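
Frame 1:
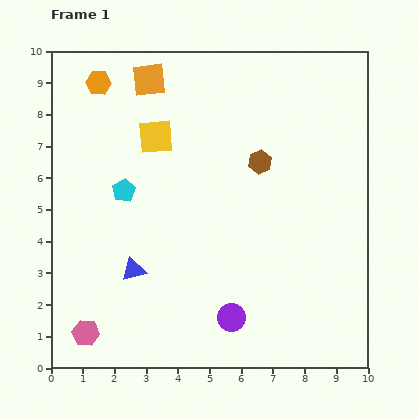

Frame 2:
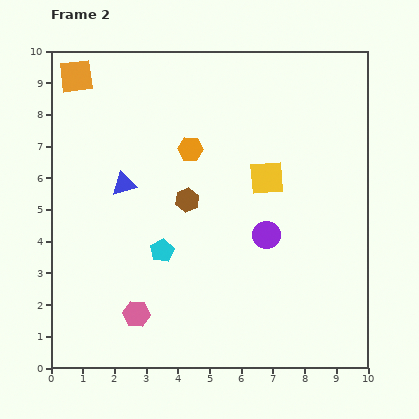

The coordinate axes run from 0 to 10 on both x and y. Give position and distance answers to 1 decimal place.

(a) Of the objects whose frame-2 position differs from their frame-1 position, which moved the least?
the pink hexagon

(moved 1.7)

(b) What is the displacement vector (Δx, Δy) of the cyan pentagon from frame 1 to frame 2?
(1.2, -1.9)

The cyan pentagon was at (2.3, 5.6) in frame 1 and (3.5, 3.7) in frame 2.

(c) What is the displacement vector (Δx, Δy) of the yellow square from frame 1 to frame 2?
(3.5, -1.3)

The yellow square was at (3.3, 7.3) in frame 1 and (6.8, 6.0) in frame 2.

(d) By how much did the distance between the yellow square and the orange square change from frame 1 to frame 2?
+5.0

Distance in frame 1: 1.8. Distance in frame 2: 6.8.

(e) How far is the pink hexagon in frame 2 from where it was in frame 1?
1.7

The pink hexagon moved from (1.1, 1.1) to (2.7, 1.7), a distance of √(1.6² + 0.6²) ≈ 1.7.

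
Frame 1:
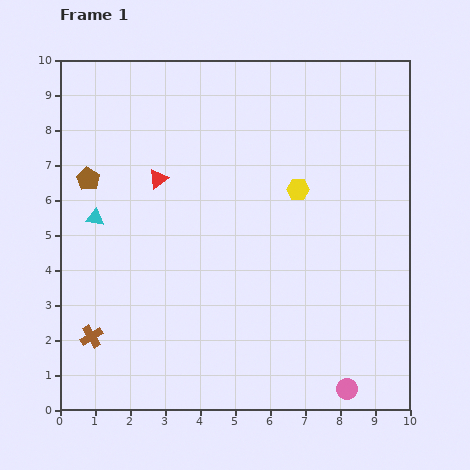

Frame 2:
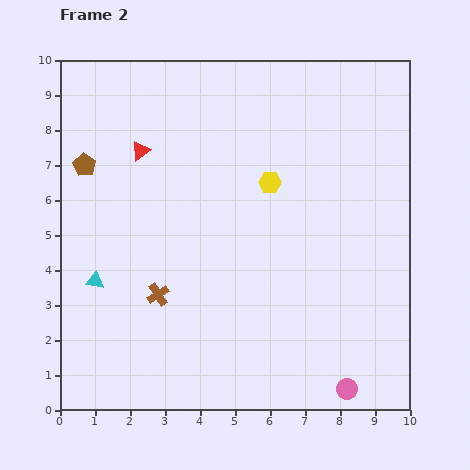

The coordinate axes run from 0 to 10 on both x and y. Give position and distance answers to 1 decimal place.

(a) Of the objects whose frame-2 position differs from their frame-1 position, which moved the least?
the brown pentagon

(moved 0.4)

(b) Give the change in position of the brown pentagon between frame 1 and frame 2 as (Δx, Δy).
(-0.1, 0.4)

The brown pentagon was at (0.8, 6.6) in frame 1 and (0.7, 7.0) in frame 2.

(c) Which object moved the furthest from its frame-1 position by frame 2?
the brown cross

(moved 2.2; next 1.8)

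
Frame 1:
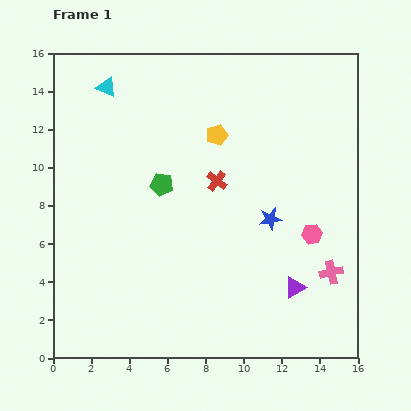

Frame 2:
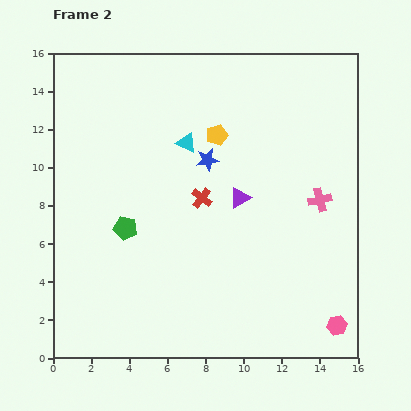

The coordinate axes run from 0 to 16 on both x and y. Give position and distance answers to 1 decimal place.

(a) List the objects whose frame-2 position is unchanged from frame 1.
the yellow pentagon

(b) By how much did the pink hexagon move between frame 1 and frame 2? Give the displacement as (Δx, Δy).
(1.3, -4.8)

The pink hexagon was at (13.6, 6.5) in frame 1 and (14.9, 1.7) in frame 2.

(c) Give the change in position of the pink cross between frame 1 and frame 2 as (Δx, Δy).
(-0.6, 3.8)

The pink cross was at (14.6, 4.5) in frame 1 and (14.0, 8.3) in frame 2.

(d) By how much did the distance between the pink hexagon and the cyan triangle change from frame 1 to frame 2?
-0.9

Distance in frame 1: 13.3. Distance in frame 2: 12.4.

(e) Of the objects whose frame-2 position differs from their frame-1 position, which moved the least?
the red cross

(moved 1.2)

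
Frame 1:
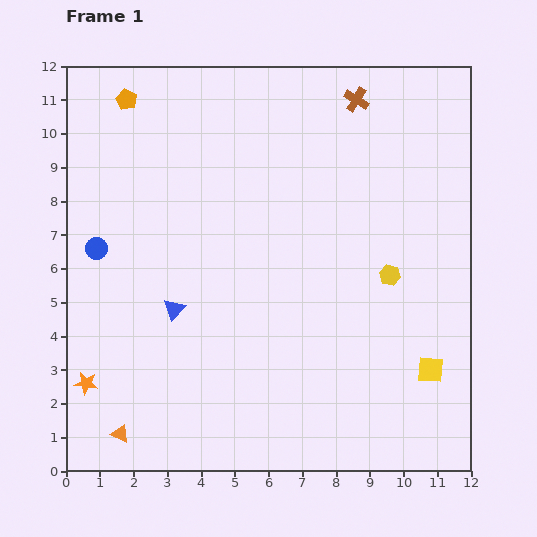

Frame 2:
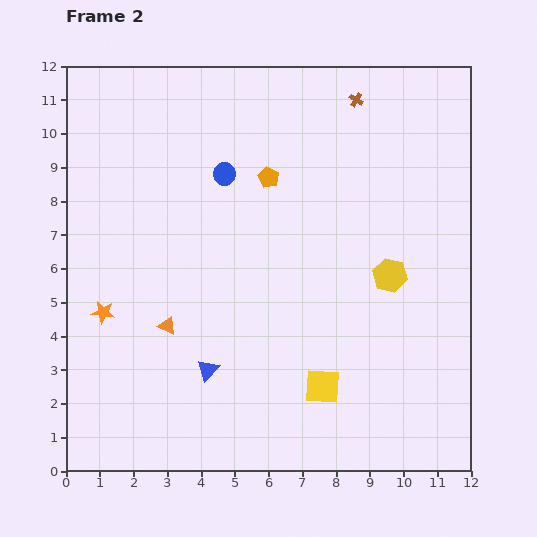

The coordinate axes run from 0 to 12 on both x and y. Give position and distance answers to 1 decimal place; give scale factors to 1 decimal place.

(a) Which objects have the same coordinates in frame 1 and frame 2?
the brown cross, the yellow hexagon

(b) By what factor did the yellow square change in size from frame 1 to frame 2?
1.3×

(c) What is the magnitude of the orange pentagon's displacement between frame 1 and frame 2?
4.8

The orange pentagon moved from (1.8, 11.0) to (6.0, 8.7), a distance of √(4.2² + 2.3²) ≈ 4.8.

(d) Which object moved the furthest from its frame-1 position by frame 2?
the orange pentagon

(moved 4.8; next 4.4)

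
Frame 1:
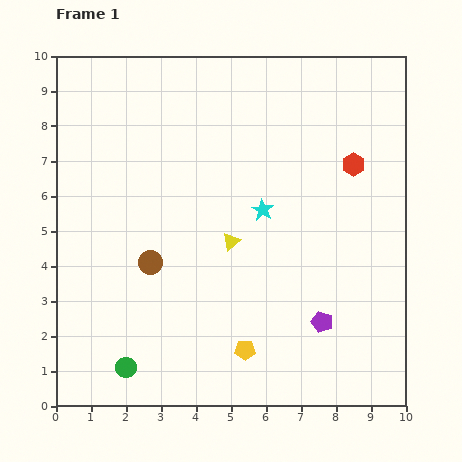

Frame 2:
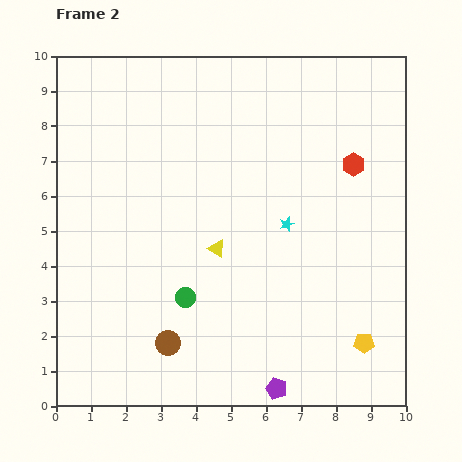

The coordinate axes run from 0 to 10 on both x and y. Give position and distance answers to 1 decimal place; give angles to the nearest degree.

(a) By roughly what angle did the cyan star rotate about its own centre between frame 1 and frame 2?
22° clockwise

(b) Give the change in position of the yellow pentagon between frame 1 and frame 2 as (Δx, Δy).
(3.4, 0.2)

The yellow pentagon was at (5.4, 1.6) in frame 1 and (8.8, 1.8) in frame 2.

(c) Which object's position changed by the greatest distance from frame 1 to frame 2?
the yellow pentagon

(moved 3.4; next 2.6)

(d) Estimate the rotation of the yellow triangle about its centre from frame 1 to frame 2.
47° counter-clockwise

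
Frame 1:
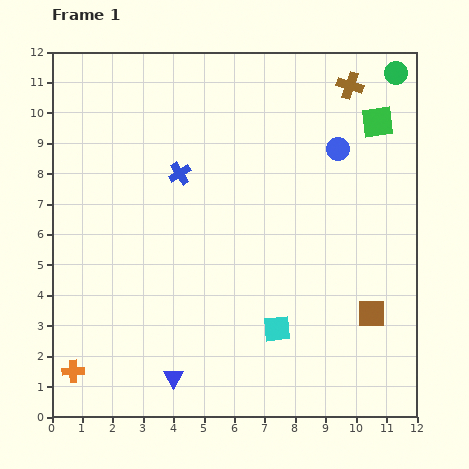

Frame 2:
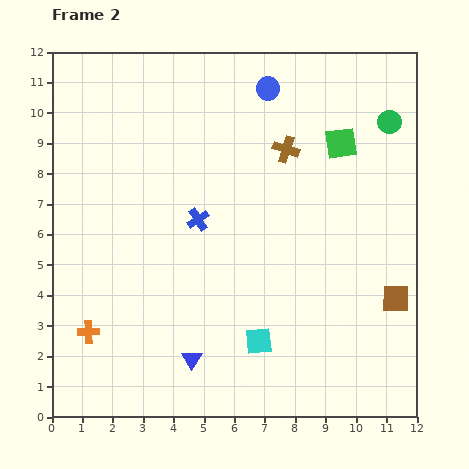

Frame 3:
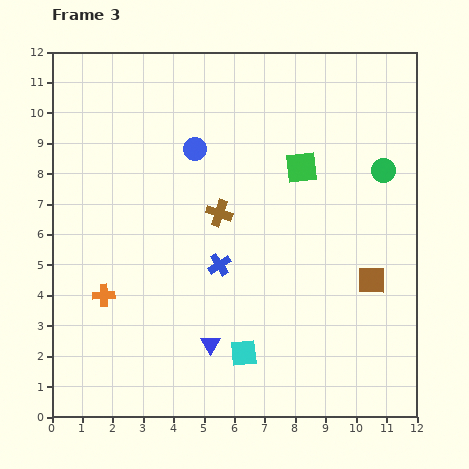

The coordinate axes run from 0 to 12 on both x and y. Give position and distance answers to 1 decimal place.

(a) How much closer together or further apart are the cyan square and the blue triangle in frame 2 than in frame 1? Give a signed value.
-1.5

Distance in frame 1: 3.8. Distance in frame 2: 2.3.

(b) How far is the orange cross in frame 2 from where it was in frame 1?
1.4

The orange cross moved from (0.7, 1.5) to (1.2, 2.8), a distance of √(0.5² + 1.3²) ≈ 1.4.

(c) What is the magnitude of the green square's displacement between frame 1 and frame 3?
2.9

The green square moved from (10.7, 9.7) to (8.2, 8.2), a distance of √(2.5² + 1.5²) ≈ 2.9.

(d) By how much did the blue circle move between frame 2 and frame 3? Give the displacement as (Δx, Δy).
(-2.4, -2.0)

The blue circle was at (7.1, 10.8) in frame 2 and (4.7, 8.8) in frame 3.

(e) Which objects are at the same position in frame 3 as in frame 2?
none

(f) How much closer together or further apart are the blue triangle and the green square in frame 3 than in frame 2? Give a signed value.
-2.1

Distance in frame 2: 8.6. Distance in frame 3: 6.5.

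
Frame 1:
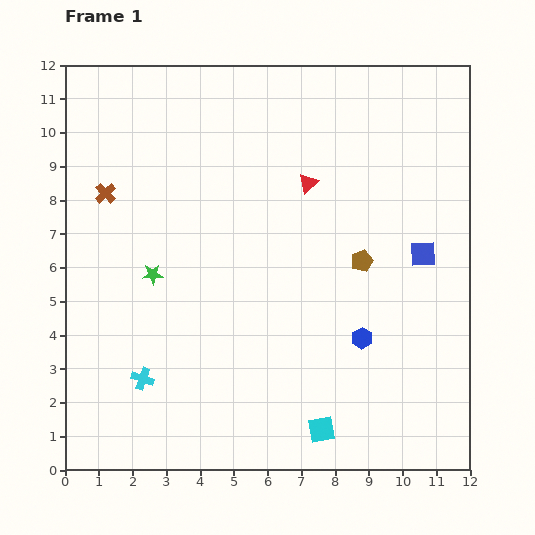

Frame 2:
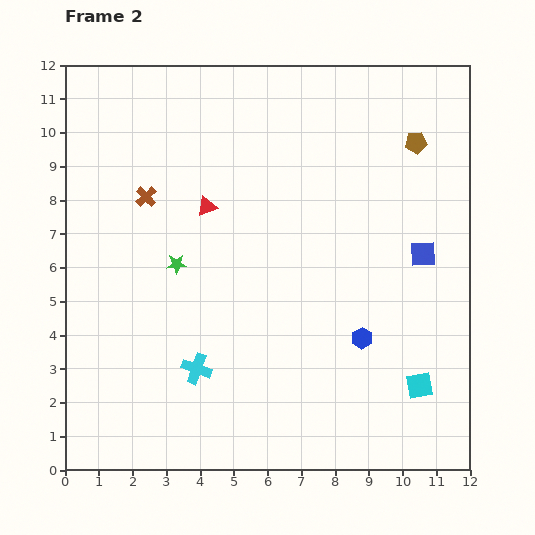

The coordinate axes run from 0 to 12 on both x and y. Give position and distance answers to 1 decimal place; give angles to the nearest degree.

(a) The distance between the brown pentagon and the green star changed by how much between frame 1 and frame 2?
+1.8

Distance in frame 1: 6.2. Distance in frame 2: 8.0.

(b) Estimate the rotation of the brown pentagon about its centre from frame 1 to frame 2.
15° clockwise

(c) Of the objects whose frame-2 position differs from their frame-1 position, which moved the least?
the green star

(moved 0.8)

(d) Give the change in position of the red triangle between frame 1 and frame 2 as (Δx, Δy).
(-3.0, -0.7)

The red triangle was at (7.2, 8.5) in frame 1 and (4.2, 7.8) in frame 2.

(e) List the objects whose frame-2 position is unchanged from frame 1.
the blue hexagon, the blue square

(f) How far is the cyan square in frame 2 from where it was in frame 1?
3.2

The cyan square moved from (7.6, 1.2) to (10.5, 2.5), a distance of √(2.9² + 1.3²) ≈ 3.2.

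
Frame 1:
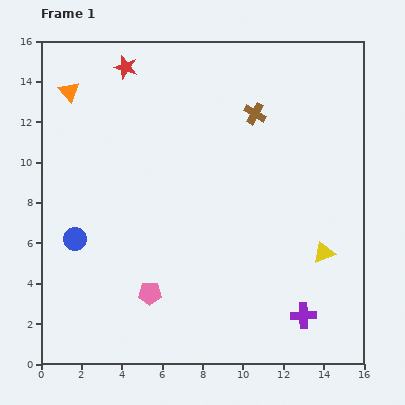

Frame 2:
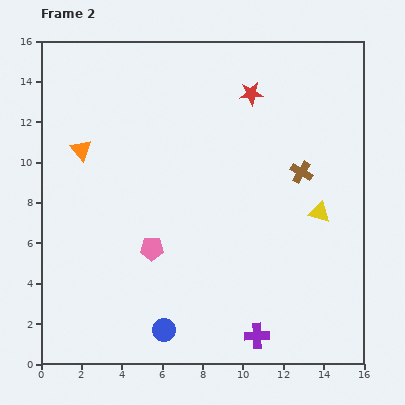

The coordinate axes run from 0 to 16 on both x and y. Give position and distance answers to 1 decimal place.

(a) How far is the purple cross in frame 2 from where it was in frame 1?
2.5

The purple cross moved from (13.0, 2.4) to (10.7, 1.4), a distance of √(2.3² + 1.0²) ≈ 2.5.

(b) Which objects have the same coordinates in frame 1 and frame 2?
none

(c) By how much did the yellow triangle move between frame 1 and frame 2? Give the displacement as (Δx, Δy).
(-0.2, 2.0)

The yellow triangle was at (14.0, 5.5) in frame 1 and (13.8, 7.5) in frame 2.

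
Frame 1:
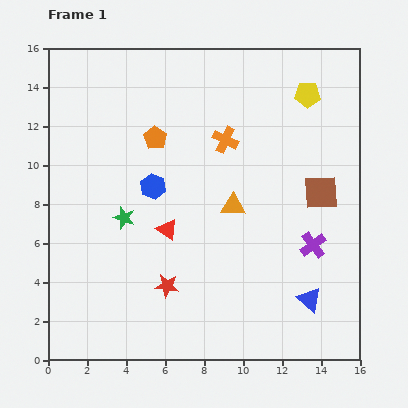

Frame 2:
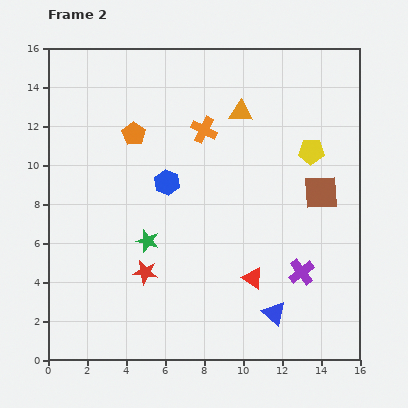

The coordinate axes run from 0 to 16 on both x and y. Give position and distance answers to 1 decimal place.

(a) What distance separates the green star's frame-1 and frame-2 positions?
1.7

The green star moved from (3.9, 7.3) to (5.1, 6.1), a distance of √(1.2² + 1.2²) ≈ 1.7.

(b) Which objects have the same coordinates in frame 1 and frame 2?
the brown square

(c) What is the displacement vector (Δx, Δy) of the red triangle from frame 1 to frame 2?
(4.4, -2.5)

The red triangle was at (6.1, 6.7) in frame 1 and (10.5, 4.2) in frame 2.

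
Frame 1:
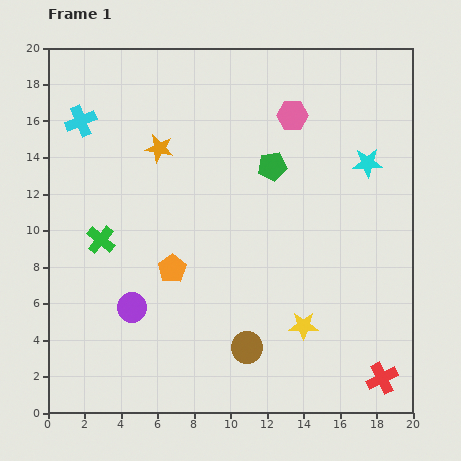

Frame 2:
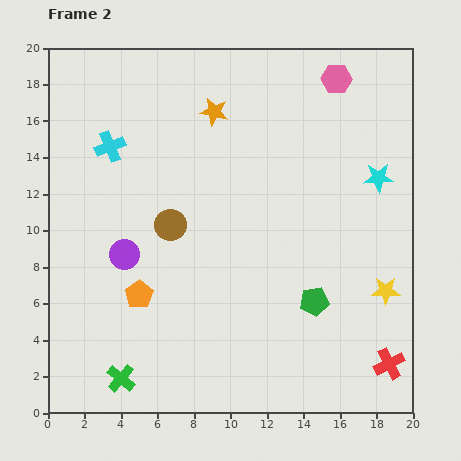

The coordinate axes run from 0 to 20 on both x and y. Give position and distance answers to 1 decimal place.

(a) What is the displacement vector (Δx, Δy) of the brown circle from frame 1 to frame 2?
(-4.2, 6.7)

The brown circle was at (10.9, 3.6) in frame 1 and (6.7, 10.3) in frame 2.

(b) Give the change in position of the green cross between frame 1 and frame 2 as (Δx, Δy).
(1.1, -7.6)

The green cross was at (2.9, 9.5) in frame 1 and (4.0, 1.9) in frame 2.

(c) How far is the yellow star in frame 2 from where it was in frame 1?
4.9

The yellow star moved from (14.0, 4.8) to (18.5, 6.7), a distance of √(4.5² + 1.9²) ≈ 4.9.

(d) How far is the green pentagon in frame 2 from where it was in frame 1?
7.7

The green pentagon moved from (12.3, 13.5) to (14.6, 6.1), a distance of √(2.3² + 7.4²) ≈ 7.7.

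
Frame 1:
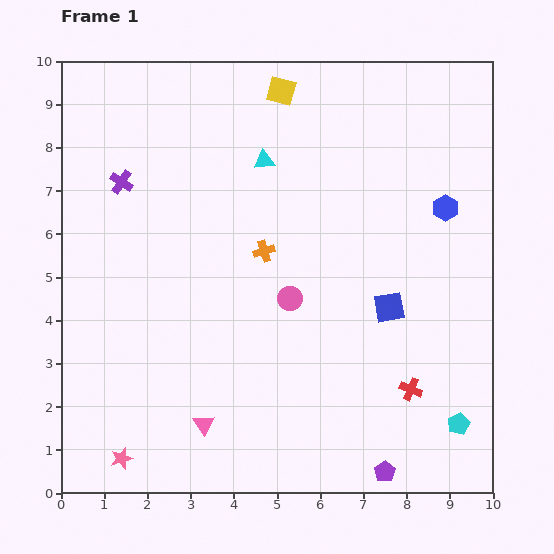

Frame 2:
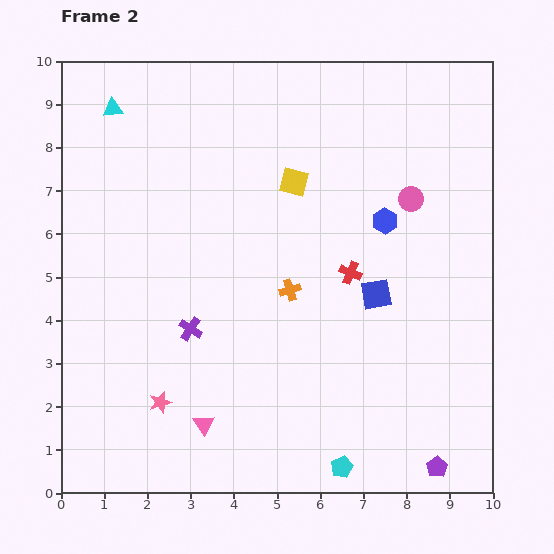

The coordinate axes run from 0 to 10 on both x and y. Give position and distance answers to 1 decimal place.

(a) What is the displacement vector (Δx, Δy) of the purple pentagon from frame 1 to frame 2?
(1.2, 0.1)

The purple pentagon was at (7.5, 0.5) in frame 1 and (8.7, 0.6) in frame 2.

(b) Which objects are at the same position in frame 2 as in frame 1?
the pink triangle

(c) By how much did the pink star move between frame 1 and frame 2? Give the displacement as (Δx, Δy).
(0.9, 1.3)

The pink star was at (1.4, 0.8) in frame 1 and (2.3, 2.1) in frame 2.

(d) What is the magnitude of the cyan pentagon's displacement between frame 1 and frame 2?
2.9

The cyan pentagon moved from (9.2, 1.6) to (6.5, 0.6), a distance of √(2.7² + 1.0²) ≈ 2.9.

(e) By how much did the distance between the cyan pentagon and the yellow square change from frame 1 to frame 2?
-2.0

Distance in frame 1: 8.7. Distance in frame 2: 6.7.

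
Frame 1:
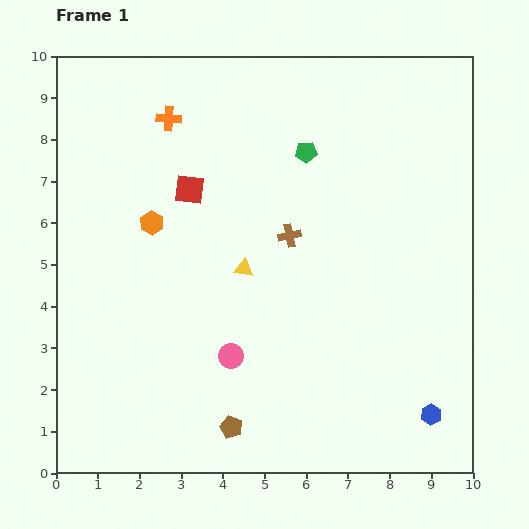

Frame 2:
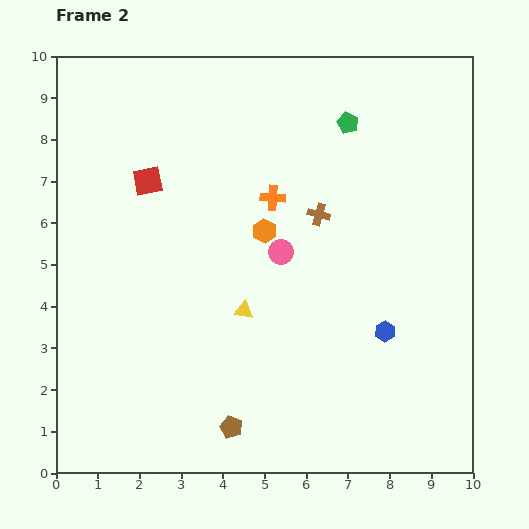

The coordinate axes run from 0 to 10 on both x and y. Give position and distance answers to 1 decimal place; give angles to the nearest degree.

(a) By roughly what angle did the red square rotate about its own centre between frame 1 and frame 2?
17° counter-clockwise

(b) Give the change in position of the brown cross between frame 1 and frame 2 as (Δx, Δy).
(0.7, 0.5)

The brown cross was at (5.6, 5.7) in frame 1 and (6.3, 6.2) in frame 2.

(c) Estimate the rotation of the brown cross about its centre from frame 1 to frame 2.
27° clockwise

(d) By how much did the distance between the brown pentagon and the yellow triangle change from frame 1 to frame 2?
-1.0

Distance in frame 1: 3.8. Distance in frame 2: 2.8.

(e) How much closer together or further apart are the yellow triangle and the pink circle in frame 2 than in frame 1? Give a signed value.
-0.4

Distance in frame 1: 2.1. Distance in frame 2: 1.7.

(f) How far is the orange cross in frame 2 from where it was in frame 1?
3.1

The orange cross moved from (2.7, 8.5) to (5.2, 6.6), a distance of √(2.5² + 1.9²) ≈ 3.1.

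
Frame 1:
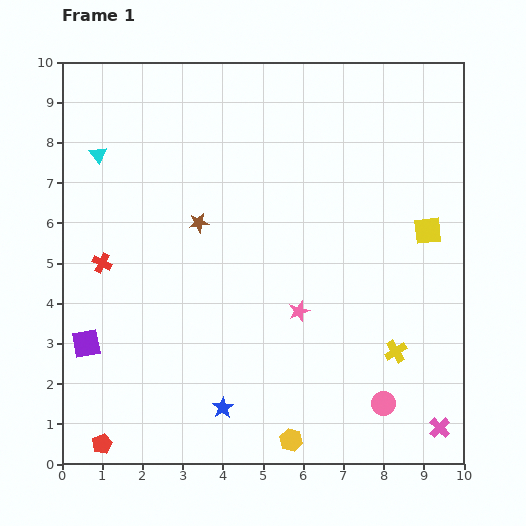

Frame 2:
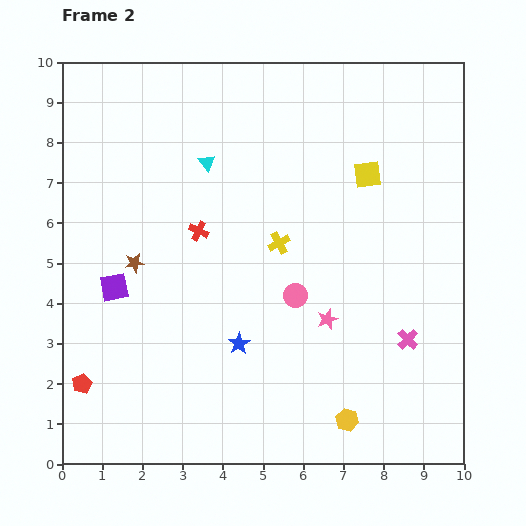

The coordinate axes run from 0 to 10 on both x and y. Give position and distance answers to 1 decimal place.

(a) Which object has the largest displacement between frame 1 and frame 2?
the yellow cross

(moved 4.0; next 3.5)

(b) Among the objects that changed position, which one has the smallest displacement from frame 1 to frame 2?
the pink star

(moved 0.7)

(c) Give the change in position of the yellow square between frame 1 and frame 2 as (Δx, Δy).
(-1.5, 1.4)

The yellow square was at (9.1, 5.8) in frame 1 and (7.6, 7.2) in frame 2.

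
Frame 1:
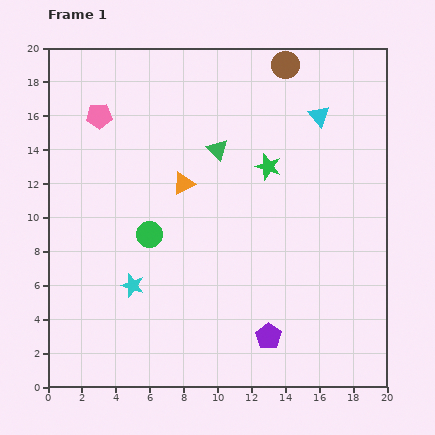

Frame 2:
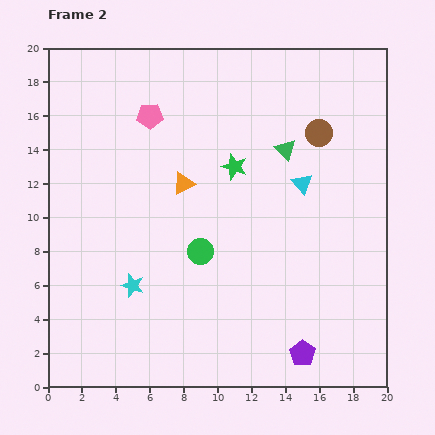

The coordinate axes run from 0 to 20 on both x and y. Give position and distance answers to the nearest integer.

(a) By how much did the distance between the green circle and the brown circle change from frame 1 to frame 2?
-3

Distance in frame 1: 13. Distance in frame 2: 10.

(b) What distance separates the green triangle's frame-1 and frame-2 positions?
4

The green triangle moved from (10, 14) to (14, 14), a distance of √(4² + 0²) ≈ 4.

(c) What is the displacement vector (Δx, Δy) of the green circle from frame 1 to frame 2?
(3, -1)

The green circle was at (6, 9) in frame 1 and (9, 8) in frame 2.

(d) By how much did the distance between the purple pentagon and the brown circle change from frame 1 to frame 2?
-3

Distance in frame 1: 16. Distance in frame 2: 13.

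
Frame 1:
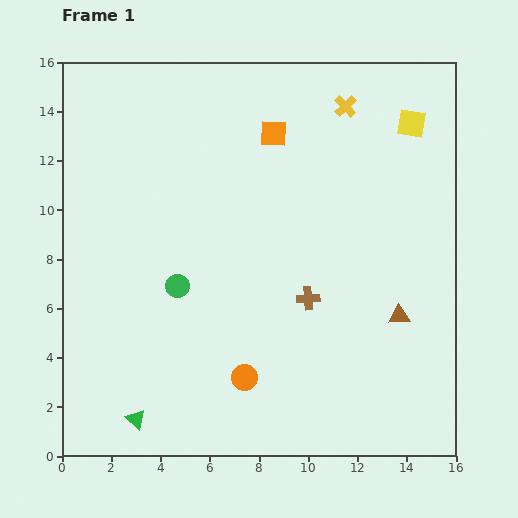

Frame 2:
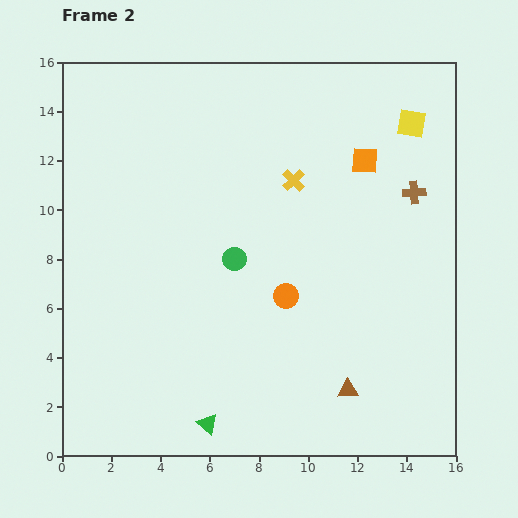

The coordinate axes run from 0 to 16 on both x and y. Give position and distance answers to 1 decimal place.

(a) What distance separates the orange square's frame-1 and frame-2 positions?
3.9

The orange square moved from (8.6, 13.1) to (12.3, 12.0), a distance of √(3.7² + 1.1²) ≈ 3.9.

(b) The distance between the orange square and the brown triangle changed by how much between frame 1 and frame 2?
+0.3

Distance in frame 1: 9.0. Distance in frame 2: 9.3.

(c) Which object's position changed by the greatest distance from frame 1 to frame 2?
the brown cross

(moved 6.1; next 3.9)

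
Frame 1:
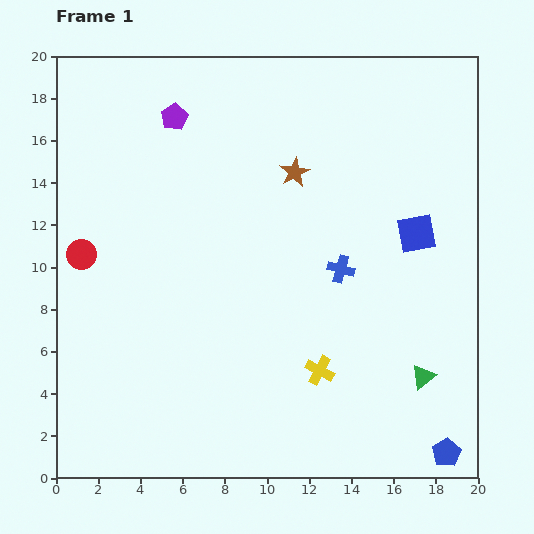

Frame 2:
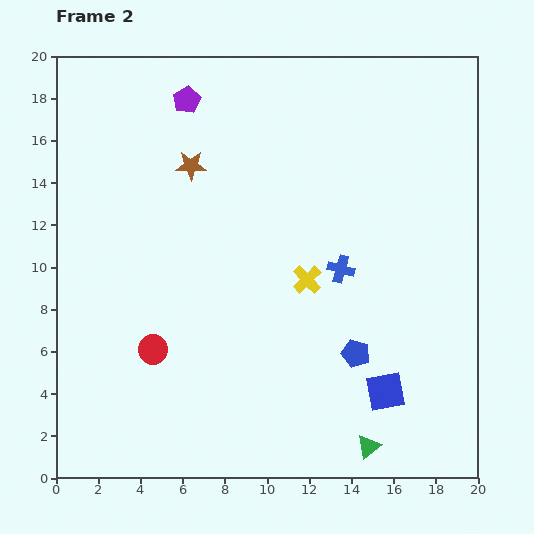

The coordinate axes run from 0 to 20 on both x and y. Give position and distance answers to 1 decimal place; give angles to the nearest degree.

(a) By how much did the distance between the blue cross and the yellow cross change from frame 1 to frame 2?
-3.2

Distance in frame 1: 4.9. Distance in frame 2: 1.7.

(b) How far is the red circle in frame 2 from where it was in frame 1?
5.6

The red circle moved from (1.2, 10.6) to (4.6, 6.1), a distance of √(3.4² + 4.5²) ≈ 5.6.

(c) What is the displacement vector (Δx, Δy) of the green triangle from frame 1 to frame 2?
(-2.6, -3.3)

The green triangle was at (17.4, 4.8) in frame 1 and (14.8, 1.5) in frame 2.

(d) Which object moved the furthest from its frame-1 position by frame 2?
the blue square

(moved 7.6; next 6.4)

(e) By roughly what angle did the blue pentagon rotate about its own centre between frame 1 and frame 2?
24° counter-clockwise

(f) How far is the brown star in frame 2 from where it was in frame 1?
4.9

The brown star moved from (11.3, 14.5) to (6.4, 14.8), a distance of √(4.9² + 0.3²) ≈ 4.9.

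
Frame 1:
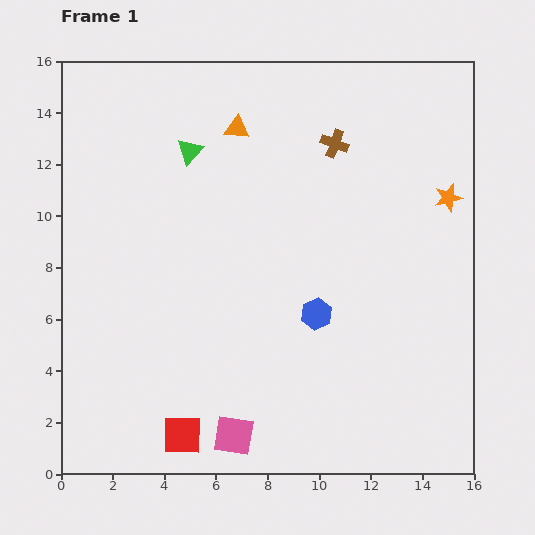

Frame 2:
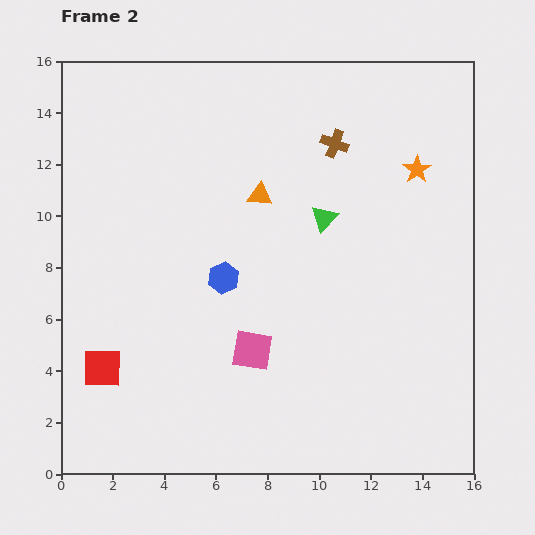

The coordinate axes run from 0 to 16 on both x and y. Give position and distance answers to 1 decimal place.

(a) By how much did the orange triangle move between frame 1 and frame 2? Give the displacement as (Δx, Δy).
(0.9, -2.6)

The orange triangle was at (6.8, 13.4) in frame 1 and (7.7, 10.8) in frame 2.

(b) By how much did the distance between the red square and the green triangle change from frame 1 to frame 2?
-0.6

Distance in frame 1: 11.0. Distance in frame 2: 10.4.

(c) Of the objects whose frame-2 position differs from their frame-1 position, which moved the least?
the orange star

(moved 1.6)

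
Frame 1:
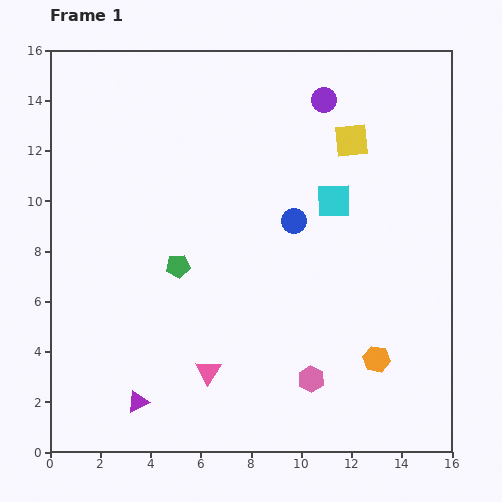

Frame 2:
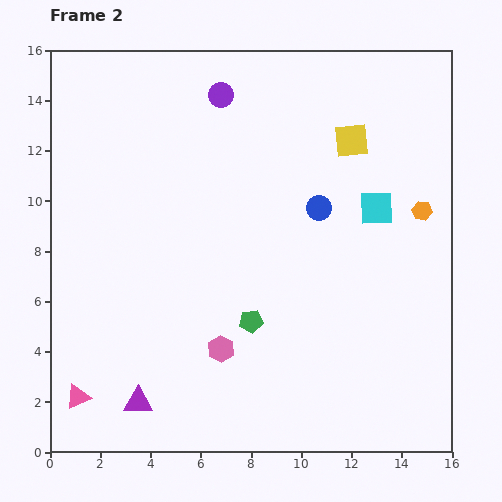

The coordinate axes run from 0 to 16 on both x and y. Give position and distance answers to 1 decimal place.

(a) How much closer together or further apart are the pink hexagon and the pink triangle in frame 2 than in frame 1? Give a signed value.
+1.9

Distance in frame 1: 4.1. Distance in frame 2: 6.0.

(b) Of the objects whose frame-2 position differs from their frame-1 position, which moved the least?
the blue circle

(moved 1.1)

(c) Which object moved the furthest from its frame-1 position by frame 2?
the orange hexagon

(moved 6.2; next 5.3)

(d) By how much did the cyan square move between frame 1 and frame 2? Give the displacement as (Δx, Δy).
(1.7, -0.3)

The cyan square was at (11.3, 10.0) in frame 1 and (13.0, 9.7) in frame 2.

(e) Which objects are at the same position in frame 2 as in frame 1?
the purple triangle, the yellow square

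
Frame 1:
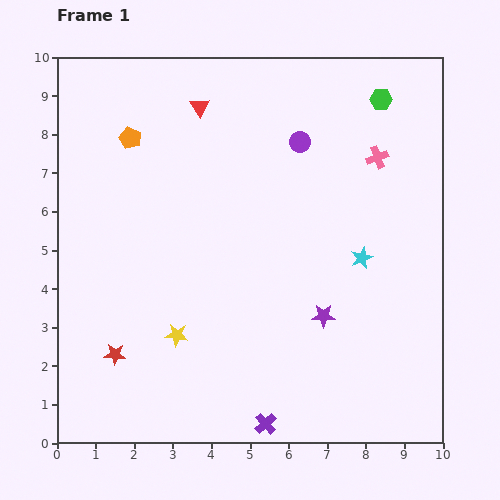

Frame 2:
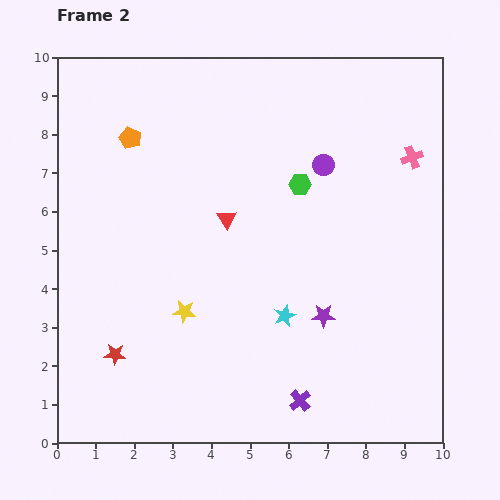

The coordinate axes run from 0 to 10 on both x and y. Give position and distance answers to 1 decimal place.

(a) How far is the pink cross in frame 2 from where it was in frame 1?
0.9

The pink cross moved from (8.3, 7.4) to (9.2, 7.4), a distance of √(0.9² + 0.0²) ≈ 0.9.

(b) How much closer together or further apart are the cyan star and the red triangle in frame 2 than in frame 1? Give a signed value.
-2.8

Distance in frame 1: 5.7. Distance in frame 2: 2.9.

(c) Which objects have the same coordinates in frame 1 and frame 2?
the orange pentagon, the purple star, the red star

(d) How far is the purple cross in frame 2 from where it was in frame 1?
1.1

The purple cross moved from (5.4, 0.5) to (6.3, 1.1), a distance of √(0.9² + 0.6²) ≈ 1.1.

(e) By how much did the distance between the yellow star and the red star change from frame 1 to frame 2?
+0.4

Distance in frame 1: 1.7. Distance in frame 2: 2.1.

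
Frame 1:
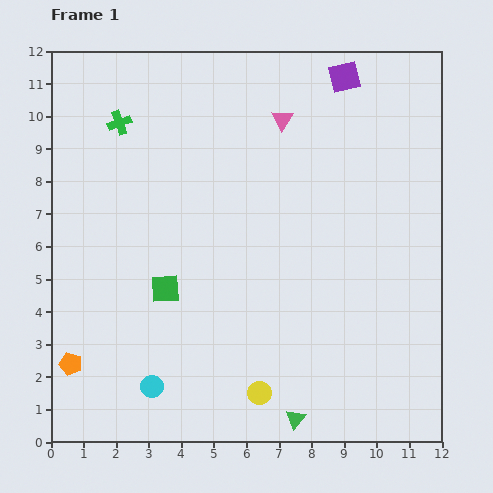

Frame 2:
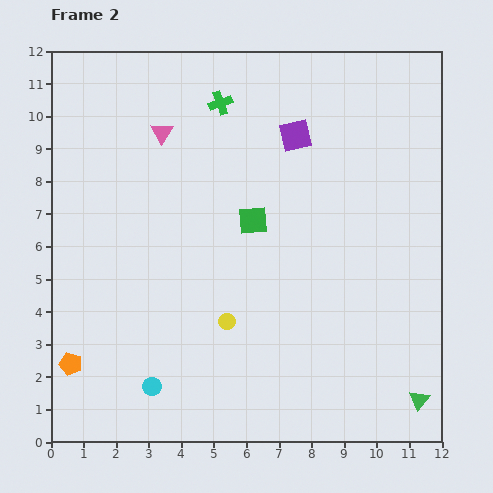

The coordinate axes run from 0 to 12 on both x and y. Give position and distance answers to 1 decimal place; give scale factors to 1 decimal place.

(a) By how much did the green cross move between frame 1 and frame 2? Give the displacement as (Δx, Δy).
(3.1, 0.6)

The green cross was at (2.1, 9.8) in frame 1 and (5.2, 10.4) in frame 2.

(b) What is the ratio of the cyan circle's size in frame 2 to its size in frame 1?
0.8×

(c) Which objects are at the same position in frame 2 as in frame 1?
the cyan circle, the orange pentagon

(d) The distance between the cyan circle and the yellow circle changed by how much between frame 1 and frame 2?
-0.3

Distance in frame 1: 3.3. Distance in frame 2: 3.0.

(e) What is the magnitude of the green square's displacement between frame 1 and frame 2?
3.4

The green square moved from (3.5, 4.7) to (6.2, 6.8), a distance of √(2.7² + 2.1²) ≈ 3.4.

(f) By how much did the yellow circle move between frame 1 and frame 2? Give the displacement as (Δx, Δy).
(-1.0, 2.2)

The yellow circle was at (6.4, 1.5) in frame 1 and (5.4, 3.7) in frame 2.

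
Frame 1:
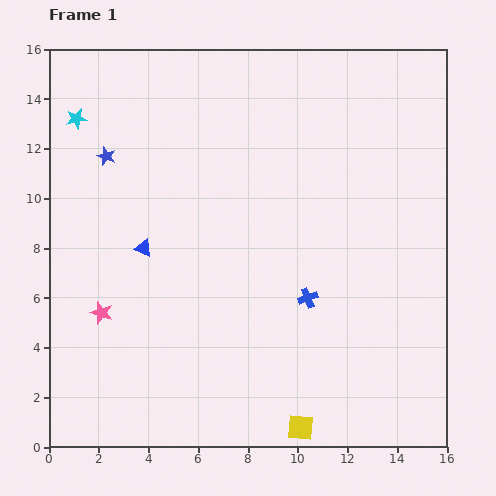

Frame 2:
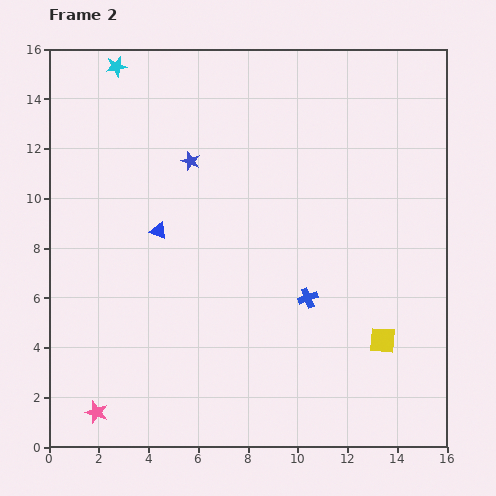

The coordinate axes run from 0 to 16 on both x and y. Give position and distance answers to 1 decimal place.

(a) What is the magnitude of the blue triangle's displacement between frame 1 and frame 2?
0.9

The blue triangle moved from (3.8, 8.0) to (4.4, 8.7), a distance of √(0.6² + 0.7²) ≈ 0.9.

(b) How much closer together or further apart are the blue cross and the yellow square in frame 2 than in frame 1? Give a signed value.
-1.8

Distance in frame 1: 5.2. Distance in frame 2: 3.4.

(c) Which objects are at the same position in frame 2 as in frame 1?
the blue cross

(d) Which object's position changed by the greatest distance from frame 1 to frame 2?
the yellow square

(moved 4.8; next 4.0)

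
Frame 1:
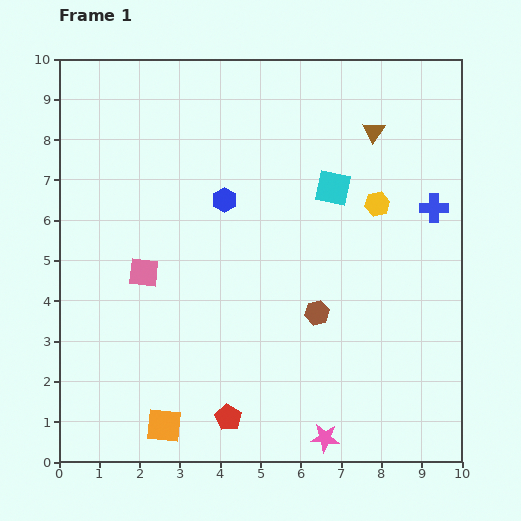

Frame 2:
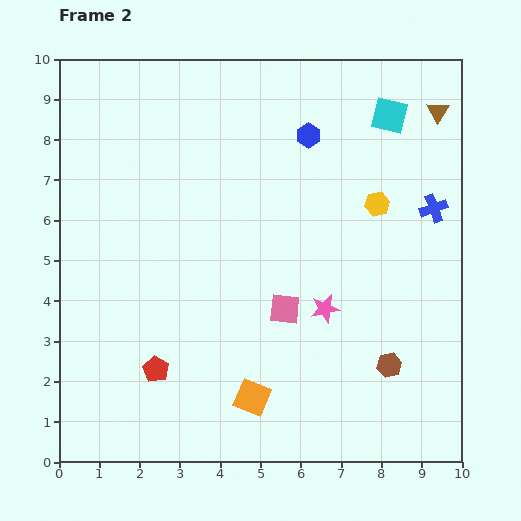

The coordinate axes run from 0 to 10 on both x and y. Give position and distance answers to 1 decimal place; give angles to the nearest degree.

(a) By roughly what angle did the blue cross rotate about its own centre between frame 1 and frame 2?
20° counter-clockwise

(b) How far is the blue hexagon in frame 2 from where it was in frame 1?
2.6

The blue hexagon moved from (4.1, 6.5) to (6.2, 8.1), a distance of √(2.1² + 1.6²) ≈ 2.6.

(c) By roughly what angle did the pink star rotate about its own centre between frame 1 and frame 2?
16° counter-clockwise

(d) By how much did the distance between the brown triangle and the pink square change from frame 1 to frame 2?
-0.5

Distance in frame 1: 6.7. Distance in frame 2: 6.2.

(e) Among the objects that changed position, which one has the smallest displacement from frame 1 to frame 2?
the brown triangle

(moved 1.7)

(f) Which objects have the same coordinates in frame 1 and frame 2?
the blue cross, the yellow hexagon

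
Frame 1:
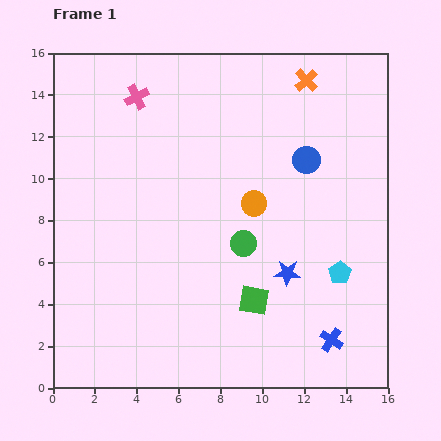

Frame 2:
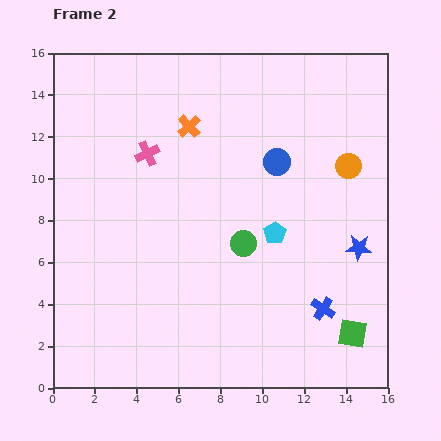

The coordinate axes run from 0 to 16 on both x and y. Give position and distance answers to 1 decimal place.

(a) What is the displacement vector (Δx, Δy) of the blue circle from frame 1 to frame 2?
(-1.4, -0.1)

The blue circle was at (12.1, 10.9) in frame 1 and (10.7, 10.8) in frame 2.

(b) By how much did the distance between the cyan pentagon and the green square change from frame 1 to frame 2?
+1.8

Distance in frame 1: 4.3. Distance in frame 2: 6.1.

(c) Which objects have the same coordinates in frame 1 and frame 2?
the green circle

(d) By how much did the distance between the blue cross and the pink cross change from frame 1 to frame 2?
-3.7

Distance in frame 1: 14.9. Distance in frame 2: 11.2.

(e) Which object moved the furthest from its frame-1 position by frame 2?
the orange cross

(moved 6.0; next 5.0)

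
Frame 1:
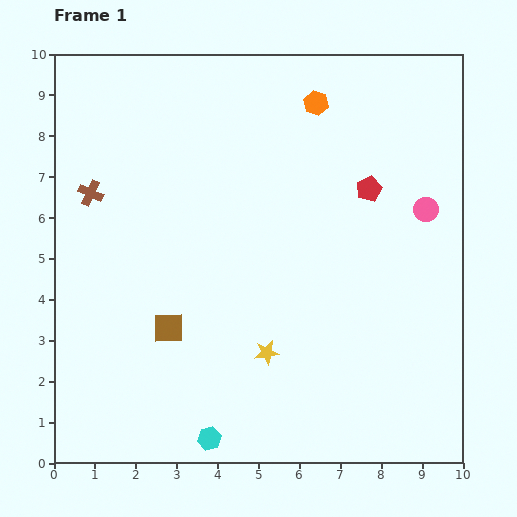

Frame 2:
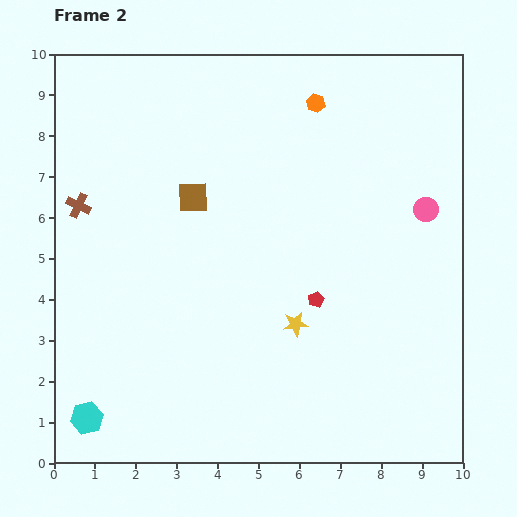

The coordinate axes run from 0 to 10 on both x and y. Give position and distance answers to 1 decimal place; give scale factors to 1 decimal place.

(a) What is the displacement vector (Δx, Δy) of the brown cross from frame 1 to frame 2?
(-0.3, -0.3)

The brown cross was at (0.9, 6.6) in frame 1 and (0.6, 6.3) in frame 2.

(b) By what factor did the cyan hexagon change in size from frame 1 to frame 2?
1.4×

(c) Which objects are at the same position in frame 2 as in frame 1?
the pink circle, the orange hexagon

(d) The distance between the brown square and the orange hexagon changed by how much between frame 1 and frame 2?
-2.8

Distance in frame 1: 6.6. Distance in frame 2: 3.8.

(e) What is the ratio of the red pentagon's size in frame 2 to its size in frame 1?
0.6×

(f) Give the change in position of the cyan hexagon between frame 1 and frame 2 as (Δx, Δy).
(-3.0, 0.5)

The cyan hexagon was at (3.8, 0.6) in frame 1 and (0.8, 1.1) in frame 2.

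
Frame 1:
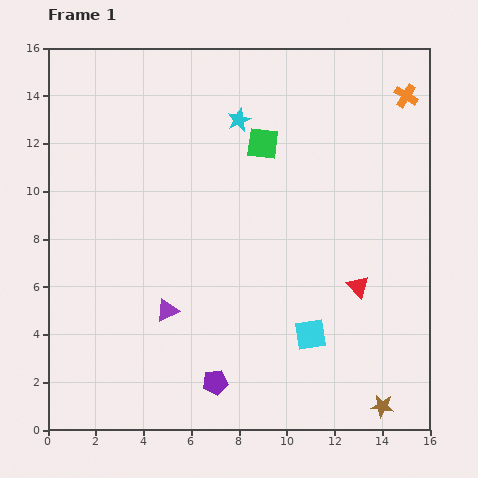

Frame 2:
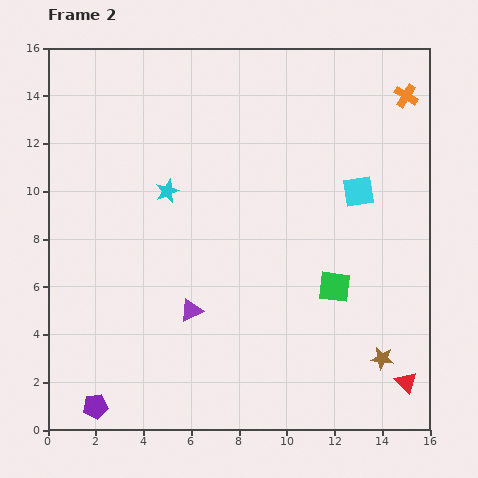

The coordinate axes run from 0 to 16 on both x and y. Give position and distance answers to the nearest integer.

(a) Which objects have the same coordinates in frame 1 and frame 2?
the orange cross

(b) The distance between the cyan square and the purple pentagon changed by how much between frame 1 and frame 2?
+10

Distance in frame 1: 4. Distance in frame 2: 14.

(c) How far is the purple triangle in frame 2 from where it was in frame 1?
1

The purple triangle moved from (5, 5) to (6, 5), a distance of √(1² + 0²) ≈ 1.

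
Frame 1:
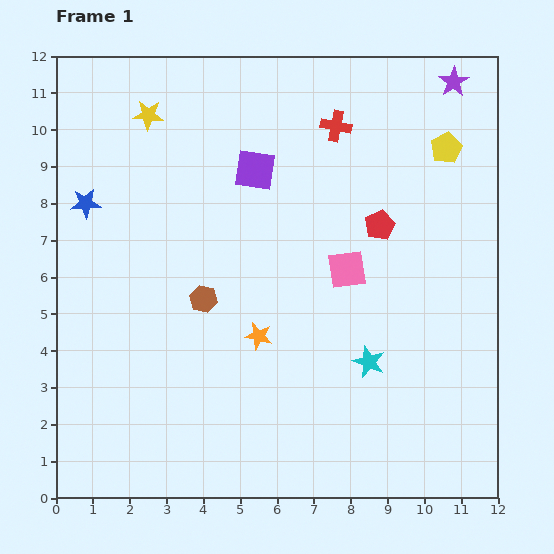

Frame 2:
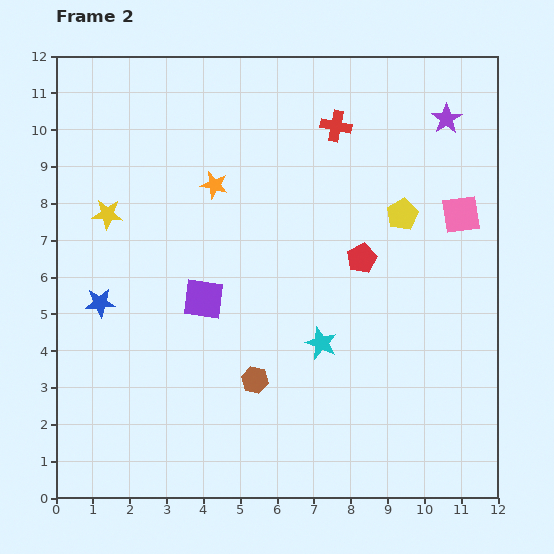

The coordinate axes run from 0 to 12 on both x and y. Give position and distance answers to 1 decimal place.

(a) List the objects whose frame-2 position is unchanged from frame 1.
the red cross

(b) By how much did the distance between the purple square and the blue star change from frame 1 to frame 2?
-1.9

Distance in frame 1: 4.7. Distance in frame 2: 2.8.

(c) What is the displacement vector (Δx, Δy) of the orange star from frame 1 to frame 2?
(-1.2, 4.1)

The orange star was at (5.5, 4.4) in frame 1 and (4.3, 8.5) in frame 2.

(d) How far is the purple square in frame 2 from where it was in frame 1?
3.8

The purple square moved from (5.4, 8.9) to (4.0, 5.4), a distance of √(1.4² + 3.5²) ≈ 3.8.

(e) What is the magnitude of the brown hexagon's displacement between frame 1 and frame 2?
2.6

The brown hexagon moved from (4.0, 5.4) to (5.4, 3.2), a distance of √(1.4² + 2.2²) ≈ 2.6.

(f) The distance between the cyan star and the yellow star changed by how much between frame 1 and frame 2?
-2.2

Distance in frame 1: 9.0. Distance in frame 2: 6.8.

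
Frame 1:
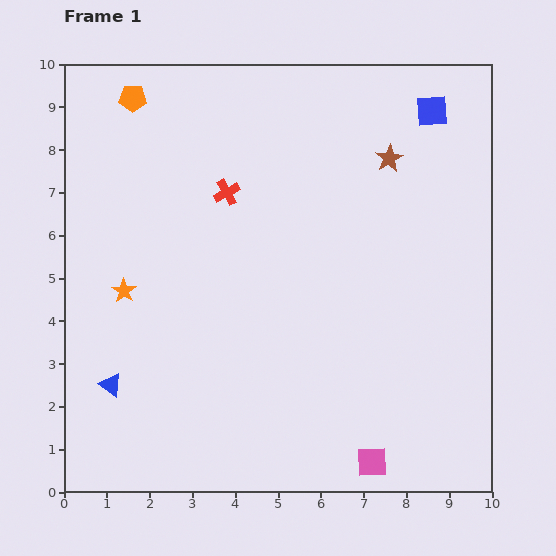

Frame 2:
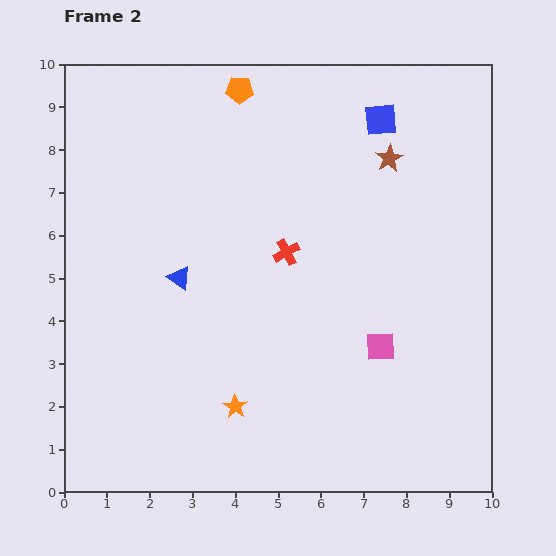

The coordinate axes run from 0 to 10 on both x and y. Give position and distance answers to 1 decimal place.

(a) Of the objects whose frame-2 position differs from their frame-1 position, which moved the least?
the blue square

(moved 1.2)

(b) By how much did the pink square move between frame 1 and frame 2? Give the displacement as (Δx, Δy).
(0.2, 2.7)

The pink square was at (7.2, 0.7) in frame 1 and (7.4, 3.4) in frame 2.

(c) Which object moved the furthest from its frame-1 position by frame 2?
the orange star

(moved 3.7; next 3.0)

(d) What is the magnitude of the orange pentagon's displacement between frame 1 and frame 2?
2.5

The orange pentagon moved from (1.6, 9.2) to (4.1, 9.4), a distance of √(2.5² + 0.2²) ≈ 2.5.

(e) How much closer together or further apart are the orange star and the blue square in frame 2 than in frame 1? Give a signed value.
-0.8

Distance in frame 1: 8.3. Distance in frame 2: 7.5.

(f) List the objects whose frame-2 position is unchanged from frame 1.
the brown star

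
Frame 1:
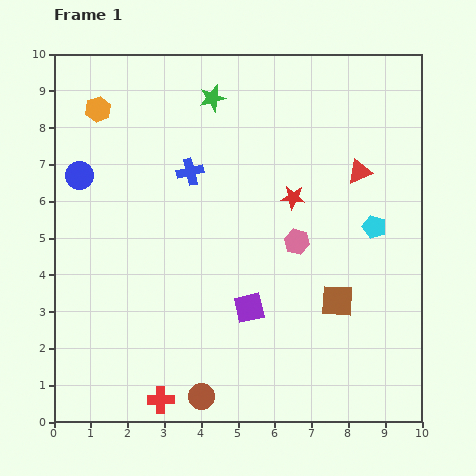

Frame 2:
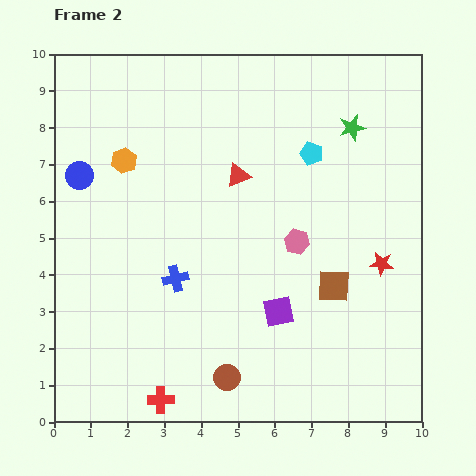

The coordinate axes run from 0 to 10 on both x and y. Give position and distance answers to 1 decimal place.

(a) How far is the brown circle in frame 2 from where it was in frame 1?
0.9

The brown circle moved from (4.0, 0.7) to (4.7, 1.2), a distance of √(0.7² + 0.5²) ≈ 0.9.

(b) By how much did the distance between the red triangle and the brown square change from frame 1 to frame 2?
+0.4

Distance in frame 1: 3.6. Distance in frame 2: 4.0.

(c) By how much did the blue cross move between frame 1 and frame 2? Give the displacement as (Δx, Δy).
(-0.4, -2.9)

The blue cross was at (3.7, 6.8) in frame 1 and (3.3, 3.9) in frame 2.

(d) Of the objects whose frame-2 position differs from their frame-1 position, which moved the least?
the brown square

(moved 0.4)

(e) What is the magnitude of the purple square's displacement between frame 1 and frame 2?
0.8

The purple square moved from (5.3, 3.1) to (6.1, 3.0), a distance of √(0.8² + 0.1²) ≈ 0.8.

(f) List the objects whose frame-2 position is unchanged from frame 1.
the pink hexagon, the blue circle, the red cross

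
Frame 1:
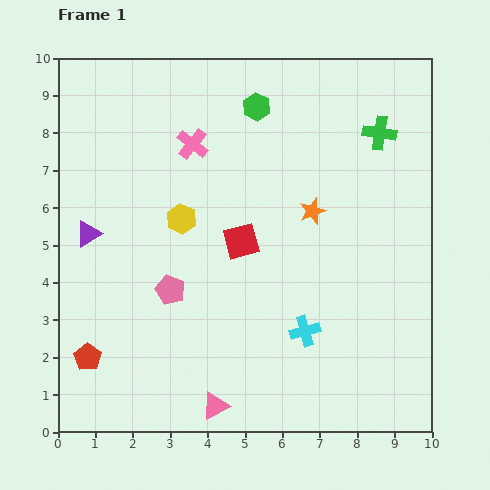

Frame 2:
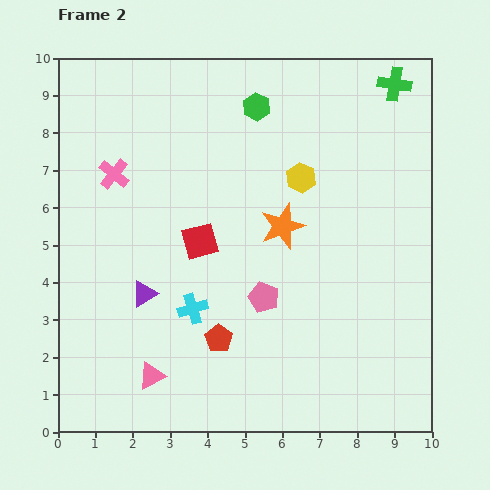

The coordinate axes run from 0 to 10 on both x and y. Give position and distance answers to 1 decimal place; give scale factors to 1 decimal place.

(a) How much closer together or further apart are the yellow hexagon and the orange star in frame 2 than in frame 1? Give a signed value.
-2.1

Distance in frame 1: 3.5. Distance in frame 2: 1.4.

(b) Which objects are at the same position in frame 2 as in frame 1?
the green hexagon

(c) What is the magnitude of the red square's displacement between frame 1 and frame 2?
1.1

The red square moved from (4.9, 5.1) to (3.8, 5.1), a distance of √(1.1² + 0.0²) ≈ 1.1.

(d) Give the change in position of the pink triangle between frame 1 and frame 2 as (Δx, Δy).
(-1.7, 0.8)

The pink triangle was at (4.2, 0.7) in frame 1 and (2.5, 1.5) in frame 2.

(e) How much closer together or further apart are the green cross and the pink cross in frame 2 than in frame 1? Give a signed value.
+2.9

Distance in frame 1: 5.0. Distance in frame 2: 7.9.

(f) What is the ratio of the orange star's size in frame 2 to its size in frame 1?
1.7×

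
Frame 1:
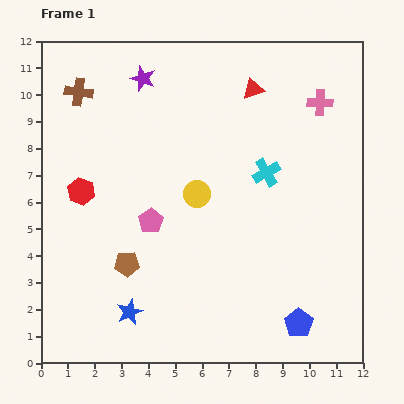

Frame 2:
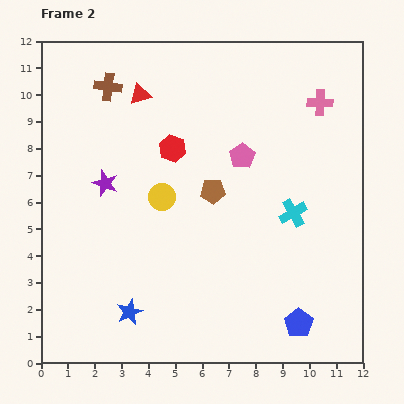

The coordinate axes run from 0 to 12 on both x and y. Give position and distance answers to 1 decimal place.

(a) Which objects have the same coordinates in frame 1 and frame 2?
the blue pentagon, the pink cross, the blue star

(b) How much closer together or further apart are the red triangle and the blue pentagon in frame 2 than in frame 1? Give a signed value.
+1.4

Distance in frame 1: 8.9. Distance in frame 2: 10.3.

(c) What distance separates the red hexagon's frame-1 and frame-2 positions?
3.8

The red hexagon moved from (1.5, 6.4) to (4.9, 8.0), a distance of √(3.4² + 1.6²) ≈ 3.8.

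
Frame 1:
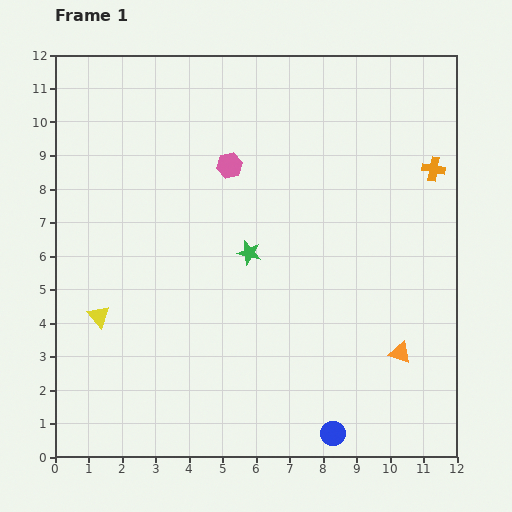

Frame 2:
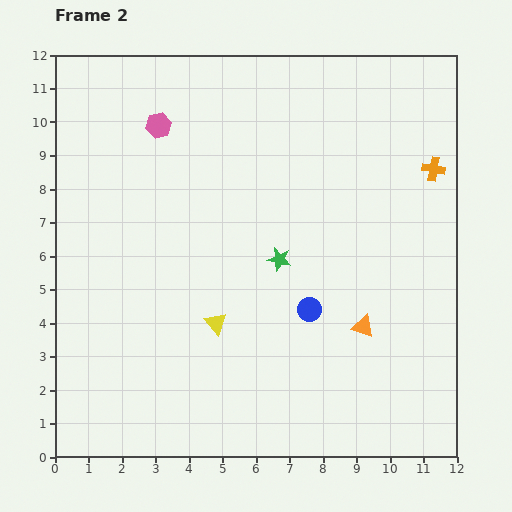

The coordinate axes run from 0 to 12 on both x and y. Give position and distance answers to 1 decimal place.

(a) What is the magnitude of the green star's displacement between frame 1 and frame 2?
0.9

The green star moved from (5.8, 6.1) to (6.7, 5.9), a distance of √(0.9² + 0.2²) ≈ 0.9.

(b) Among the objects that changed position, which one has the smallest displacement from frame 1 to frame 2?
the green star

(moved 0.9)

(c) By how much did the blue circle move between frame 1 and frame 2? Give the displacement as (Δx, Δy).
(-0.7, 3.7)

The blue circle was at (8.3, 0.7) in frame 1 and (7.6, 4.4) in frame 2.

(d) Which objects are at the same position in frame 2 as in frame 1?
the orange cross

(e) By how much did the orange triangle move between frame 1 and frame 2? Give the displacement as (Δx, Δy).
(-1.1, 0.8)

The orange triangle was at (10.3, 3.1) in frame 1 and (9.2, 3.9) in frame 2.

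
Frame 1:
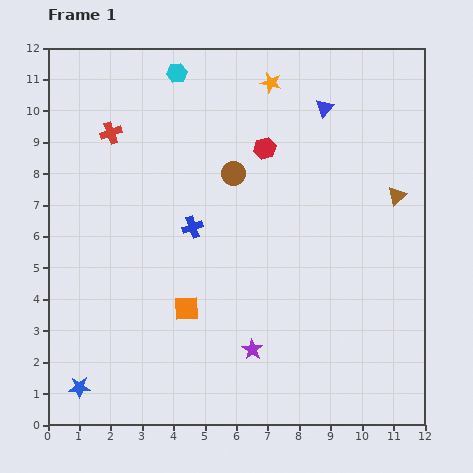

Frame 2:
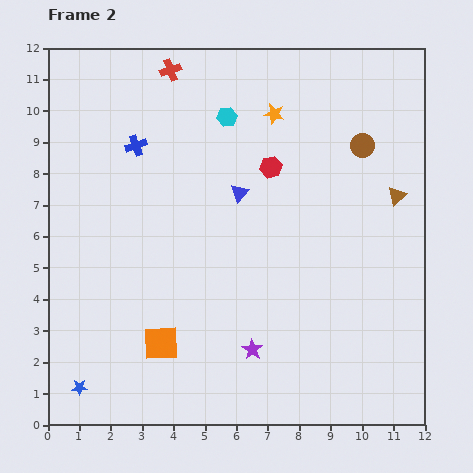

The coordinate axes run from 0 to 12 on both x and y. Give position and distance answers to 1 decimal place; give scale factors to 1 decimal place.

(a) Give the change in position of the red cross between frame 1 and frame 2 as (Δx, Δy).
(1.9, 2.0)

The red cross was at (2.0, 9.3) in frame 1 and (3.9, 11.3) in frame 2.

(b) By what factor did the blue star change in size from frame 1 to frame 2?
0.8×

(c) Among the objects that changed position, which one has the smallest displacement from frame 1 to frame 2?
the red hexagon

(moved 0.6)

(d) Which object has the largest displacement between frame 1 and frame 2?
the brown circle

(moved 4.2; next 3.8)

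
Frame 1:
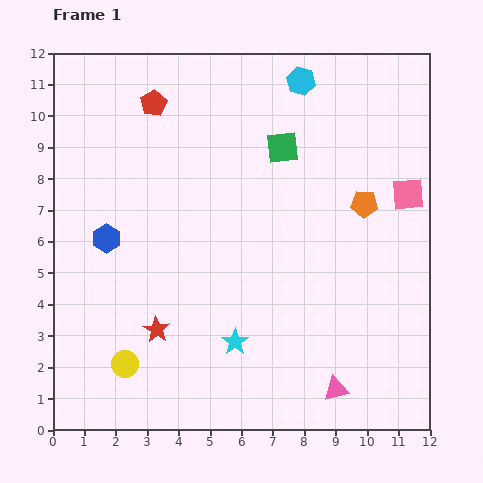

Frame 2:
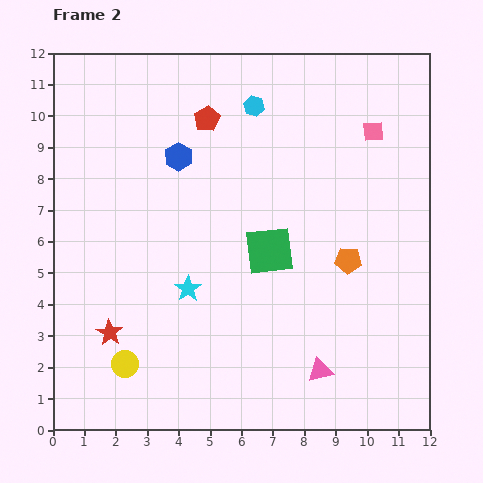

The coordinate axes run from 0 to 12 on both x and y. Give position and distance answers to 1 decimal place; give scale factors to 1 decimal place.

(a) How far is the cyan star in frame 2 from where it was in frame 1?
2.3

The cyan star moved from (5.8, 2.8) to (4.3, 4.5), a distance of √(1.5² + 1.7²) ≈ 2.3.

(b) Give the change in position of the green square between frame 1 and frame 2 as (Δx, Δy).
(-0.4, -3.3)

The green square was at (7.3, 9.0) in frame 1 and (6.9, 5.7) in frame 2.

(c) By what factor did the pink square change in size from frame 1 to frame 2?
0.6×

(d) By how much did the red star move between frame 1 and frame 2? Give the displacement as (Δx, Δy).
(-1.5, -0.1)

The red star was at (3.3, 3.2) in frame 1 and (1.8, 3.1) in frame 2.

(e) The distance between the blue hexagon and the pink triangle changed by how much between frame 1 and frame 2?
-0.5

Distance in frame 1: 8.7. Distance in frame 2: 8.2.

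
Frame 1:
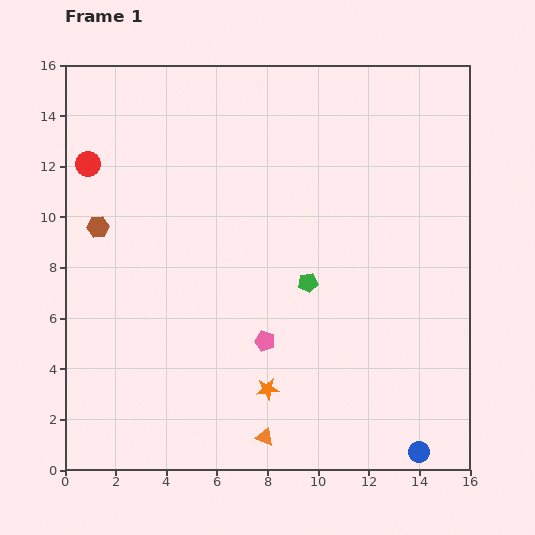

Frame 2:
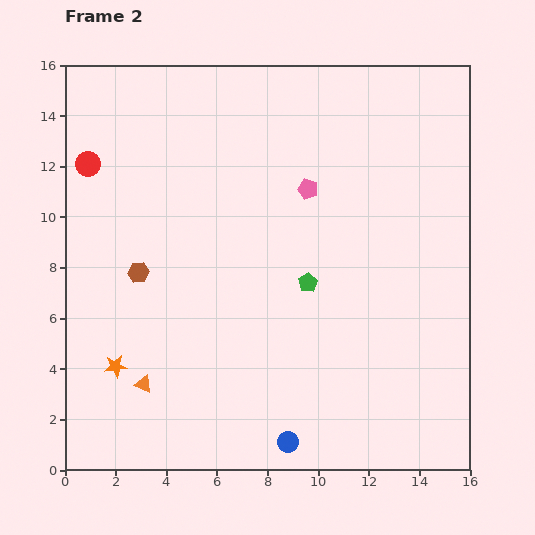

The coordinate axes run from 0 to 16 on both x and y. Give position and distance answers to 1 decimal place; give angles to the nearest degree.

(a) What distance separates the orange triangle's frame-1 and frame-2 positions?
5.2

The orange triangle moved from (7.9, 1.3) to (3.1, 3.4), a distance of √(4.8² + 2.1²) ≈ 5.2.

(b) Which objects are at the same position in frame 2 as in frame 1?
the green pentagon, the red circle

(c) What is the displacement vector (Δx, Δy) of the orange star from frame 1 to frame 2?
(-6.0, 0.9)

The orange star was at (8.0, 3.2) in frame 1 and (2.0, 4.1) in frame 2.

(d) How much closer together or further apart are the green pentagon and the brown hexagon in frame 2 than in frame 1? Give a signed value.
-1.9

Distance in frame 1: 8.6. Distance in frame 2: 6.7.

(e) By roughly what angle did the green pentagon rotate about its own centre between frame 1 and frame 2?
23° counter-clockwise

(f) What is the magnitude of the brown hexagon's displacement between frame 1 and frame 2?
2.4

The brown hexagon moved from (1.3, 9.6) to (2.9, 7.8), a distance of √(1.6² + 1.8²) ≈ 2.4.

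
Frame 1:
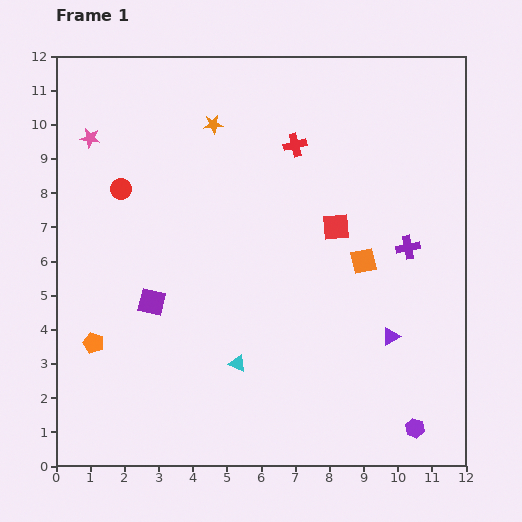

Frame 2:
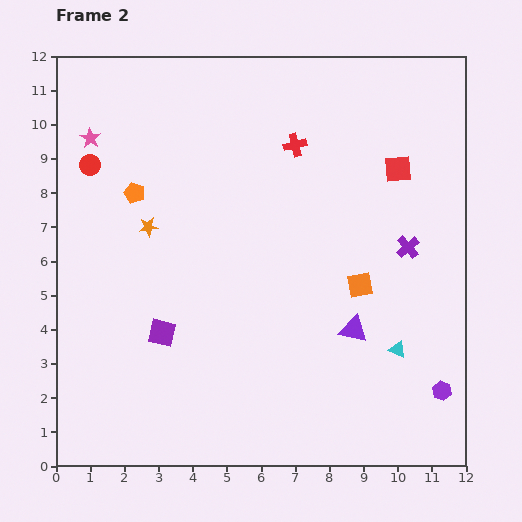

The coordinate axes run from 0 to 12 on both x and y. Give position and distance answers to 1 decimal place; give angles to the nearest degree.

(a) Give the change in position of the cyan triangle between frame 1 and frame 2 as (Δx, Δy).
(4.7, 0.4)

The cyan triangle was at (5.3, 3.0) in frame 1 and (10.0, 3.4) in frame 2.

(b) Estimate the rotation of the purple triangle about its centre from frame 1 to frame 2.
43° clockwise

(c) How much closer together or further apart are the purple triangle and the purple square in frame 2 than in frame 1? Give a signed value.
-1.5

Distance in frame 1: 7.1. Distance in frame 2: 5.6.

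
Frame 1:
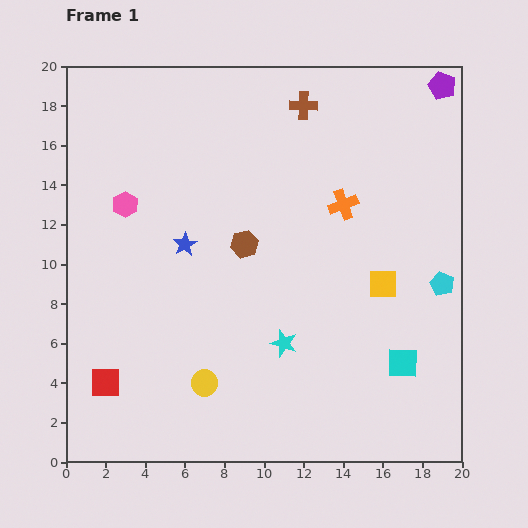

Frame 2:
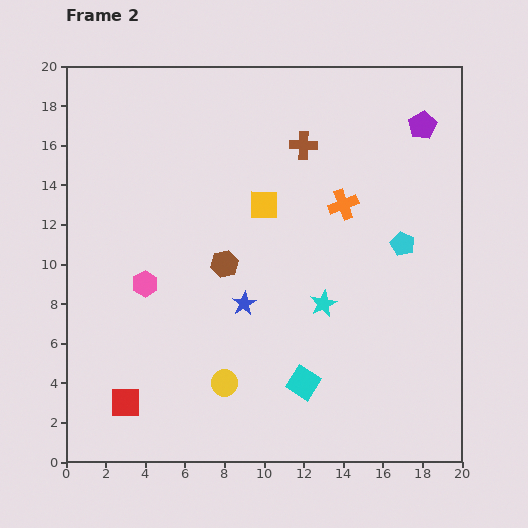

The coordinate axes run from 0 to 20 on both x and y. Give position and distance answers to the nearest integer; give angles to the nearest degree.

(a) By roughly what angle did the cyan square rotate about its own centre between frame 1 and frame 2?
31° clockwise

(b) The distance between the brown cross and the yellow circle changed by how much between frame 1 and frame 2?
-2

Distance in frame 1: 15. Distance in frame 2: 13.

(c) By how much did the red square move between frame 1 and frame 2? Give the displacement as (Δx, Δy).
(1, -1)

The red square was at (2, 4) in frame 1 and (3, 3) in frame 2.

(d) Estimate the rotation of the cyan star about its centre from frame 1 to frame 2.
29° clockwise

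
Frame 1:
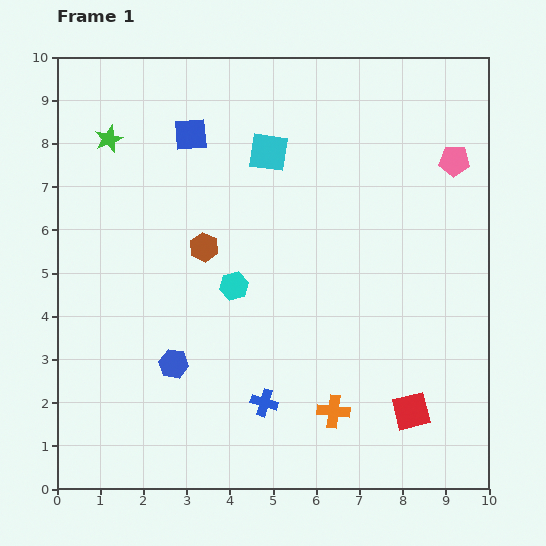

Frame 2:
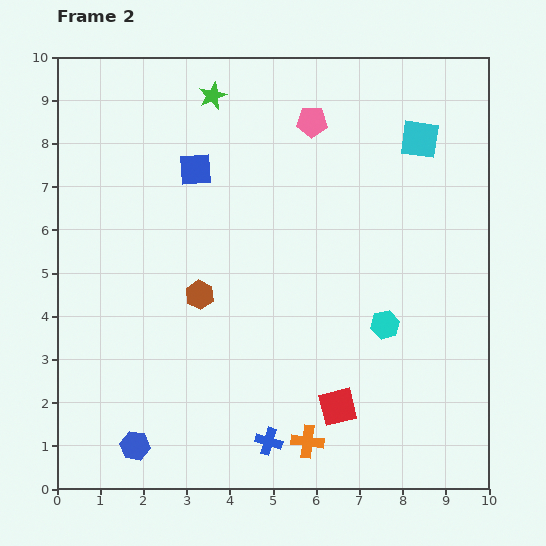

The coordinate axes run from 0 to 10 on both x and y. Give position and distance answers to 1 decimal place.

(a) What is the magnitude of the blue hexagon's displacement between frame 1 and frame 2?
2.1

The blue hexagon moved from (2.7, 2.9) to (1.8, 1.0), a distance of √(0.9² + 1.9²) ≈ 2.1.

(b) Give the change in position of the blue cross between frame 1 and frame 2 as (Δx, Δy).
(0.1, -0.9)

The blue cross was at (4.8, 2.0) in frame 1 and (4.9, 1.1) in frame 2.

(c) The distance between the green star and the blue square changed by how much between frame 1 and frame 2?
-0.2

Distance in frame 1: 1.9. Distance in frame 2: 1.7.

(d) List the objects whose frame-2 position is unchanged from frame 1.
none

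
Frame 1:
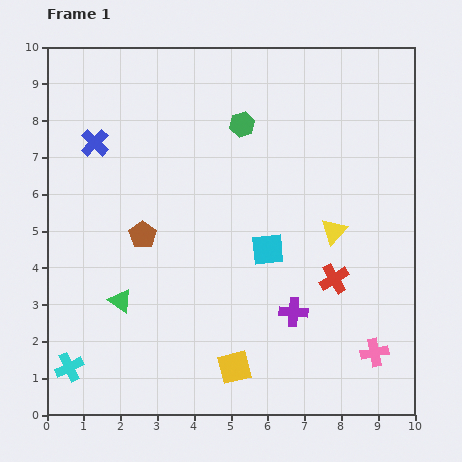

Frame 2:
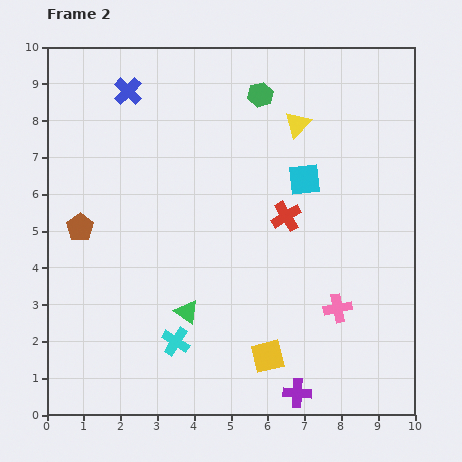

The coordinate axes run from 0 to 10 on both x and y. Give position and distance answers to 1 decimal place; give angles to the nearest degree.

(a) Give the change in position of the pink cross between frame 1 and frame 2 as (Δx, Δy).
(-1.0, 1.2)

The pink cross was at (8.9, 1.7) in frame 1 and (7.9, 2.9) in frame 2.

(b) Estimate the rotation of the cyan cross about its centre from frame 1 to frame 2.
31° counter-clockwise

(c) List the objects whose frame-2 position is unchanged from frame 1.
none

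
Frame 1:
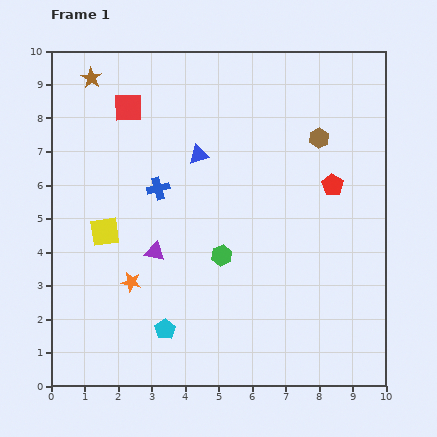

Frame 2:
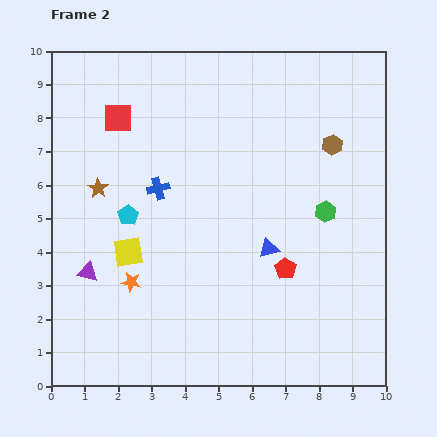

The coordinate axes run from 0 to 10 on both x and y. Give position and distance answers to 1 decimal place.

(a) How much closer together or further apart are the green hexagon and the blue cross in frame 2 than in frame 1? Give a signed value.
+2.2

Distance in frame 1: 2.8. Distance in frame 2: 5.0.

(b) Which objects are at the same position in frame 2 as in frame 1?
the orange star, the blue cross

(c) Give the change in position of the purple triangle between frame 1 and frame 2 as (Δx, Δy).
(-2.0, -0.6)

The purple triangle was at (3.1, 4.0) in frame 1 and (1.1, 3.4) in frame 2.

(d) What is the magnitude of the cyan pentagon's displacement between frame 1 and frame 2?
3.6

The cyan pentagon moved from (3.4, 1.7) to (2.3, 5.1), a distance of √(1.1² + 3.4²) ≈ 3.6.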